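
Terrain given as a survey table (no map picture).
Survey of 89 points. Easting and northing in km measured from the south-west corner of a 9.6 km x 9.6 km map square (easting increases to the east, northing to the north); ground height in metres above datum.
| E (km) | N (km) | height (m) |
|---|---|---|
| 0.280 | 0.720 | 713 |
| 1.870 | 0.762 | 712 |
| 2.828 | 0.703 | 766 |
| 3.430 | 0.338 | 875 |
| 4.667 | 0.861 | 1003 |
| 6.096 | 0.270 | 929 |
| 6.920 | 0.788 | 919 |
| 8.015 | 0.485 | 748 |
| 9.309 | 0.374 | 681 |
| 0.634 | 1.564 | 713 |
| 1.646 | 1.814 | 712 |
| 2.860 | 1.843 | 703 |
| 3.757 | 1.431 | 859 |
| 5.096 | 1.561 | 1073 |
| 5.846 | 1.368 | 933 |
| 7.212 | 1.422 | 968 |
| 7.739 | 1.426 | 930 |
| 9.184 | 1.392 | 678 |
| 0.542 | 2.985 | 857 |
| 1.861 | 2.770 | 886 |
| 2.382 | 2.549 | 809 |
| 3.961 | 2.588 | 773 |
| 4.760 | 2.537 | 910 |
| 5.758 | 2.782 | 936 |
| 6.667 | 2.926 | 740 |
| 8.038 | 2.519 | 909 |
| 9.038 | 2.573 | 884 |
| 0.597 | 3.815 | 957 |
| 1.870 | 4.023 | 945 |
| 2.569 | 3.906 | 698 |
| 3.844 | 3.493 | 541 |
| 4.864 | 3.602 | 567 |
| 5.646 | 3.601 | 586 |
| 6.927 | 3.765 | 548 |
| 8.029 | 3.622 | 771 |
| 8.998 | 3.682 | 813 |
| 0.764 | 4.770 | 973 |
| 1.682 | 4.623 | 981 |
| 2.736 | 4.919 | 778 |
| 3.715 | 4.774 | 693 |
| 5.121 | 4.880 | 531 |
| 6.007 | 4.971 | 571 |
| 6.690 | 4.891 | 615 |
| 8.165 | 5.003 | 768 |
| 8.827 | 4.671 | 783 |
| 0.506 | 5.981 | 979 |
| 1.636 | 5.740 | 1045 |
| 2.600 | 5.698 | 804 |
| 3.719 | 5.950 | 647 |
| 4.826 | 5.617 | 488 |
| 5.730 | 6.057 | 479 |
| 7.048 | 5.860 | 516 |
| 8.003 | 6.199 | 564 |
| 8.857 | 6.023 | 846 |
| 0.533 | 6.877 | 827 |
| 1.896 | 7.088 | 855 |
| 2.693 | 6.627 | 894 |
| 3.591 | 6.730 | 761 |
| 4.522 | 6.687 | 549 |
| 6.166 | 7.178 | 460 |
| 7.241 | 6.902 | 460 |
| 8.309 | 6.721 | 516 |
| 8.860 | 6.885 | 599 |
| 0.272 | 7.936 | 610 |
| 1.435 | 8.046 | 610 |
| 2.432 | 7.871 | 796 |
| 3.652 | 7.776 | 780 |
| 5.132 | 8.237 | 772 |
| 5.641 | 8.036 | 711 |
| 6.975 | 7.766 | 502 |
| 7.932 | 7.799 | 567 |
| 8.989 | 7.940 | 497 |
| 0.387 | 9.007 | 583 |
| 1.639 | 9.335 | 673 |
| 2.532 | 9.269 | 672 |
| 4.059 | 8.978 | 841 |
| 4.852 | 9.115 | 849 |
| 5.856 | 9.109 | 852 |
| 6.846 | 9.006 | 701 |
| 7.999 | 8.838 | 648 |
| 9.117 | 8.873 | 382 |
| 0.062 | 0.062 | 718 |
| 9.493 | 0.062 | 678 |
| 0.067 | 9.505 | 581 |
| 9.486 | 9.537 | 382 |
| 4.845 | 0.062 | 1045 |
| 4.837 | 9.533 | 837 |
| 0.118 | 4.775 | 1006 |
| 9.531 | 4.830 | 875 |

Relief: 380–1090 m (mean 740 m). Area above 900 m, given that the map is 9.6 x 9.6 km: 16.3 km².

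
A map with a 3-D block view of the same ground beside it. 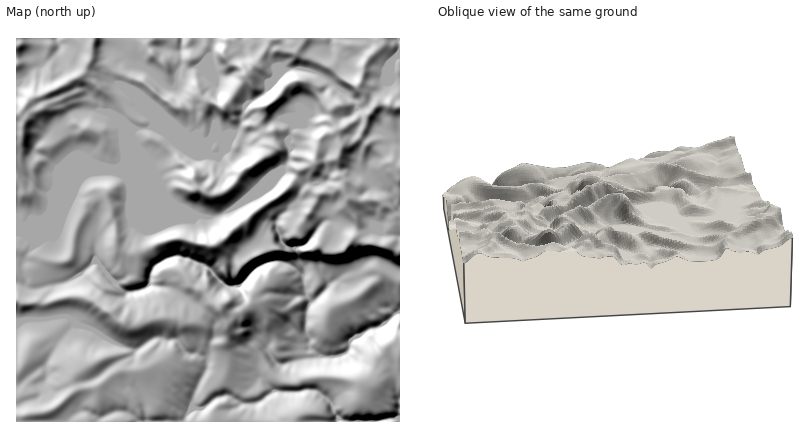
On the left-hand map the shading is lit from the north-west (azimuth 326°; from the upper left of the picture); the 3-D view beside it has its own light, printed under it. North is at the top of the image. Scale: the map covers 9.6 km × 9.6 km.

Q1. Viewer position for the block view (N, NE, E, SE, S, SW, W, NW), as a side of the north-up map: N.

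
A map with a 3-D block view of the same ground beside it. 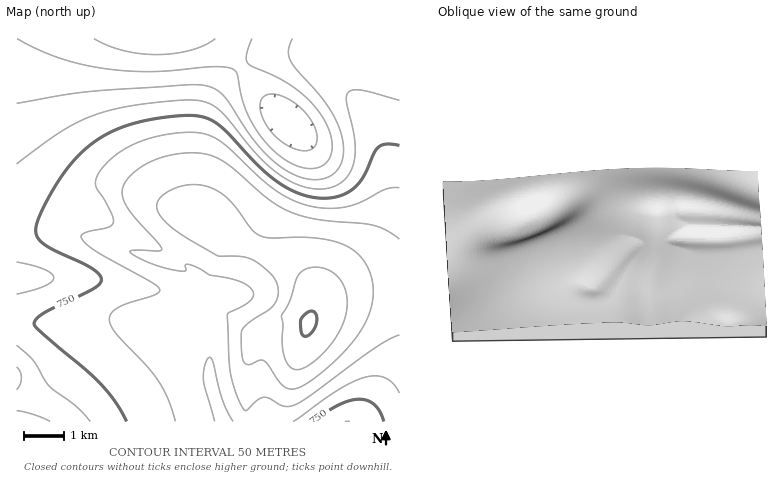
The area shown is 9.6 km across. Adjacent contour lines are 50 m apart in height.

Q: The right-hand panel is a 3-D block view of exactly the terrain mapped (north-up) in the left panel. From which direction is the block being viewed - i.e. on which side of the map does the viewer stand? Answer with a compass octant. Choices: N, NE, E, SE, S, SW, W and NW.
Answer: W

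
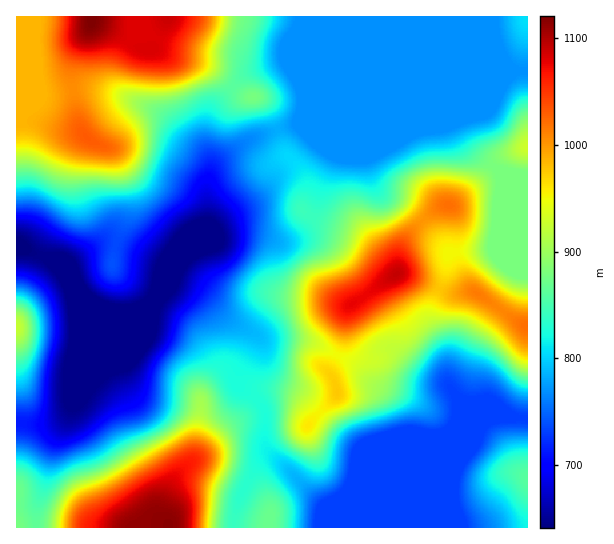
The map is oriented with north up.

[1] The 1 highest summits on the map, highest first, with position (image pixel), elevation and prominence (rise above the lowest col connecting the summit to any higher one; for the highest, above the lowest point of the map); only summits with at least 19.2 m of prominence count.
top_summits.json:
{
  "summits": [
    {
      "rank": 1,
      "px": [397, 274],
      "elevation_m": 1092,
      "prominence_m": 263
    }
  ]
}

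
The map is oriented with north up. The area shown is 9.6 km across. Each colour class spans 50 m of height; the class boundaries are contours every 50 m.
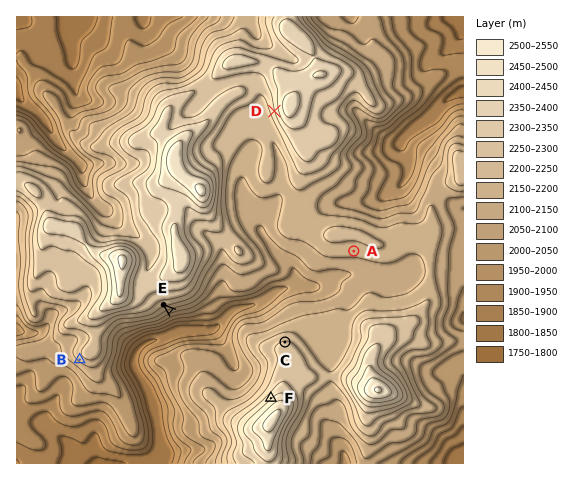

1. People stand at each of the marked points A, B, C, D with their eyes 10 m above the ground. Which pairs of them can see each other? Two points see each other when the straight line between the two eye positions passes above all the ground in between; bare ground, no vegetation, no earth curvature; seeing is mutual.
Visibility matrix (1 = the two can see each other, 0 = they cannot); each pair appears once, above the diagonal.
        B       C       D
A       0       1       0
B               0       0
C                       1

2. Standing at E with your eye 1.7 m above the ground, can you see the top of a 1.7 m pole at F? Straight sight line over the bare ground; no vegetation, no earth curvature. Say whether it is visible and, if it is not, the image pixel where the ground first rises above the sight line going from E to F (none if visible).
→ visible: true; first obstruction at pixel None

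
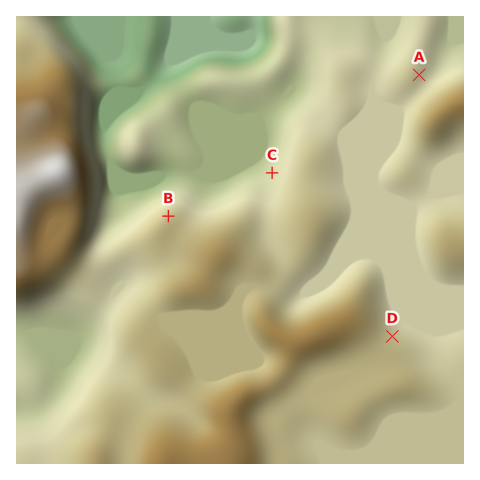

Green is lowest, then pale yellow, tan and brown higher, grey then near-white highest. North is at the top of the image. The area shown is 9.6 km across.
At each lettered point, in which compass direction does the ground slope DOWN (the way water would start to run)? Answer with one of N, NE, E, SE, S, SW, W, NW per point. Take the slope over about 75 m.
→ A E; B N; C NW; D NE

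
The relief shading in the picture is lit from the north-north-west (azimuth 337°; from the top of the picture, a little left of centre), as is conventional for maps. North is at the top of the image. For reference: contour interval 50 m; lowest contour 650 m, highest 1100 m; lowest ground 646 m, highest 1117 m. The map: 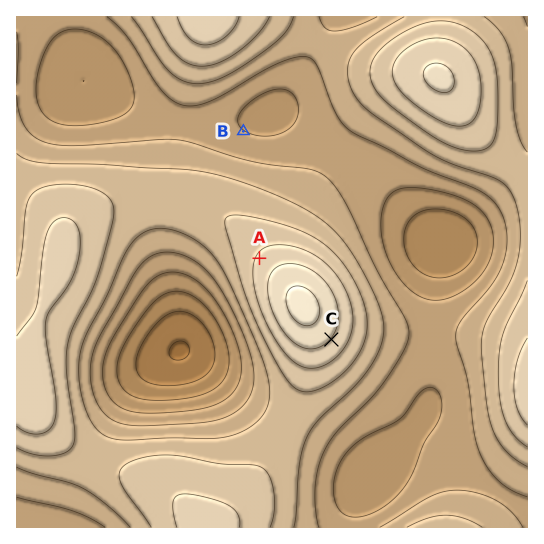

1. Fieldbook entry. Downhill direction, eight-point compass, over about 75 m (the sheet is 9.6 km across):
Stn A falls NW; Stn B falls NE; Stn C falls SE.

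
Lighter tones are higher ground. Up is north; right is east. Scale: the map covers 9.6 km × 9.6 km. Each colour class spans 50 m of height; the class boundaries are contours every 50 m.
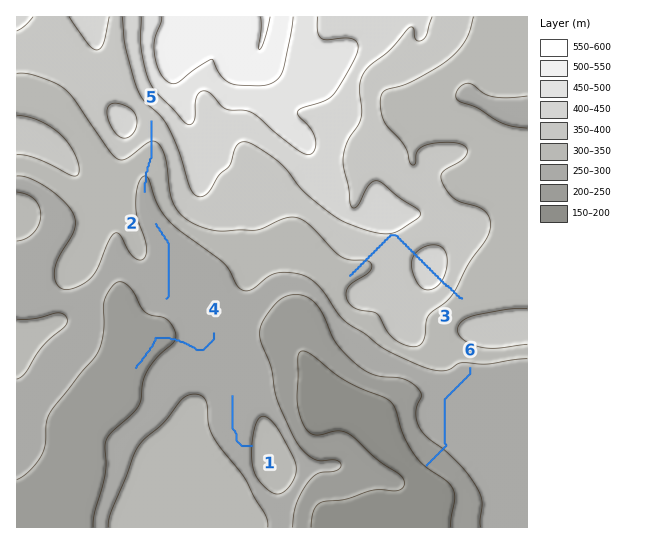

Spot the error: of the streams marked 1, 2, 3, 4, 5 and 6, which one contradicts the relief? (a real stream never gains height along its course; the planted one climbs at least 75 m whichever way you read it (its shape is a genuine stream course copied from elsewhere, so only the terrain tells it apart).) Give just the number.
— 3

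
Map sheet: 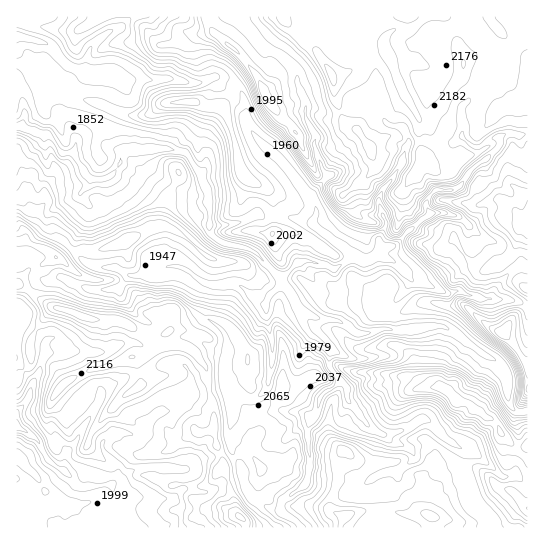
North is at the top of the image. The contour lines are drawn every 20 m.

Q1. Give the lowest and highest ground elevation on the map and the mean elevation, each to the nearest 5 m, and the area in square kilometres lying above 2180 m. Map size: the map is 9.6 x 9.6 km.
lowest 1805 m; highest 2260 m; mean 2050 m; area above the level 8.8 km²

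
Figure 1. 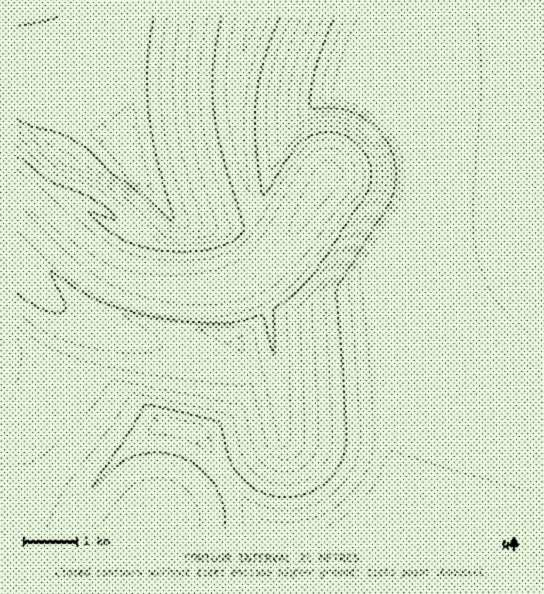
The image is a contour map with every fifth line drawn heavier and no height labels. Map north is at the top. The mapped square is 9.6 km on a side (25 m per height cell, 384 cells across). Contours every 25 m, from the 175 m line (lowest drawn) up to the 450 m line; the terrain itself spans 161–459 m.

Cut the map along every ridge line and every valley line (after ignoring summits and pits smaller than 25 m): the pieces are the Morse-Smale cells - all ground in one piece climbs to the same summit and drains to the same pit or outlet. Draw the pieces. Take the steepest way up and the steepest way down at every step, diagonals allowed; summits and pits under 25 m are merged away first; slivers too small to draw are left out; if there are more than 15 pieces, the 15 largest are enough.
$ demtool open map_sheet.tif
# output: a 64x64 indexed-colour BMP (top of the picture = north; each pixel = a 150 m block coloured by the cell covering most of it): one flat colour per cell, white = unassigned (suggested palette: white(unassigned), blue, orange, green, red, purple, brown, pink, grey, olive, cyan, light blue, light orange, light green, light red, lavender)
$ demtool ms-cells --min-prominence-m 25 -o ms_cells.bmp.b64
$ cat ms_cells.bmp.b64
<image width="64" height="64" href="data:image/bmp;base64,Qk12CAAAAAAAAHYAAAAoAAAAQAAAAEAAAAABAAQAAAAAAAAIAAATCwAAEwsAABAAAAAAAAAA////ALR3HwAOf/8ALKAsACgn1gC9Z5QAS1aMAMJ34wB/f38AIr28AM++FwDox64AeLv/AIrfmACWmP8A1bDFABERERZmZmZmZmZmZmZmZmERERERERESIiIiIiIiIiIiEREREWZmZmZmZmZmZmZmERERERERERIiIiIiIiIiIiIRERERZmZmZmZmZmZmZmERERERERERESIiIiIiIiIiIhEREREWZmZmZmZmZmZmERERERERERERIiIiIiIiIiIiERERERZmZmZmZmZmZmYREREREREREREiIiIiIiIiIiIREREREWZmZmZmZmZmYRERERERERERESIiIiIiIiIiIhERERERFmZmZmZmZmYREREREREREREREiIiIiIiIiIiERERERERZmZmZmZmZhERERERERERERESIiIiIiIiIiIRERERERFmZmZmZmZhERERERERERERERIiIiIiIiIiIhERERERERFmZmZmZhEREREREREREREREiIiIiIiIiIiERERERERERZmZmZmERERERERERERERESIiIiIiIiIiIREREREREREWZmZmERERERERERERERERIiIiIiIiIiIhEREREREREREWZhEREREREREREREREREiIiIiIiIiIiERERERERERERERERERERERERERERERESIiIiIiIiIiIRERERERERERERERERERERERERERERERIiIiIiIiIiIhEREREREREREREREREREREREREREREREiIiIiIiIiIiEREREREREREREREREREREREREREREREiIiIiIiIiIiIRERERERERERERERERERERERERERERESIiIiIiIiIiIhERERERERERERERERERERERERERERERIiIiIiIiIiIiEREREREREREREREREREREREREREREREiIiIiIiIiIiIRERERERERERERERERERERERERERERESIiIiIiIiIiIhERERERERERERERERERERERERERERERIiIiIiIiIiIiEREREREREREREREREREREREREREREREiIiIiIiIiIiIREREREREREREREREREREREREREREREiIiIiIiIiIiIhERERERERERERERERERERERERERERESIiIiIiIiIiIiERERERERERERERERERERERERERERERIiIiIiIiIiIiIREREREREREREREREREREREREREREREiIiIiIiIiIiIhERERERERERERERERERERERERERERESIiIiIiIiIiIiERERERERERERERERERERERERERERERIiIiIiIiIiIiIREREREREREREREREREREREREREREREiIiIiIiIiIiIhERERERERETMzMzMzMxERERERERERESIiIiIiIiIiIiERERERERMzMzMzMzMzMxERERERERESIiIiIiIiIiIiIRERERETMzMzMzMzMzMzMxERERERERIiIiIiIiIiIiIhERERETMzMzMzMzMzMzMzMRERERERESIiIiIiIiIiIiERERETMzMzMzMzMzMzMzMzERERERERIiIiIiIiIiIiIREREzMzMzMzMzMzMzMzMzMxERERERESIiIiIiIiIiIhEREzMzMzMzMzMzMzMzMzMzERERERERIiIiIiIiIiIiEREzMzMzMzMzMzM0QzMzMxERERERERESIiIiIiIiIiIREzMzMzMzMzMzREREREMREREREREREREiIiIiIiIiIhEzMzMzMzMzMzRERERERBERERERERERESIiIiIiIiIiMzMzMzMzMzMzRERERERFUREREREREREREiIiIiIiIiIzMzMzMzMzMzREREREREVRERERERERERESIiIiIiIiIjMzMzMzMzMzRERERERERVERERERERERERIiIiIiIiIiMzMzMzMzMzRERERERERFUREREREREREREiIiIiIiIiIzMzMzMzMzNEREREREREVVERERERERERESIiIiIiIiIjMzMzMzMzM0REREREREVVURERERERERERIiIiIiIiIiMzMzMzMzMzRERERERERVVREREREREREREiIiIiIiIiIzMzMzMzMzNERERERERFVVURERERERERESIiIiIiIiIjMzMzMzMzM0REREREREVVVRERERERERESIiIiIiIiIiMzMzMzMzMzRERERERERVVVURERERERERIiIiIiIiIiIzMzMzMzMzRERERERERFVVVRERERERERIiIiIiIiIiIjMzMzMzMzNEREREREREVVVVUREREREREiIiIiIiIiIiMzMzMzMzM0RERERERERVVVVVUREREREiIiIiIiIiIiIzMzMzMzMzRERERERERFVVVVVVEREREiIiIiIiIiIiIjMzMzMzMzNEREREREREVVVVVVVVVVUiIiIiIiIiIiIiMzMzMzMzMzRERERERERVVVVVVVVVVSIiIiIiIiIiIiIzMzMzMzMzNERERERERFVVVVVVVVVVUiIiIiIiIiIiIjMzMzMzMzM0REREREREVVVVVVVVVVVSIiIiIiIiIiIiMzMzMzMzMzRERERERERVVVVVVVVVVVIiIiIiIiIiIiIzMzMzMzMzNERERERERFVVVVVVVVVVVSIiIiIiIiIiIjMzMzMzMzM0RERERERERVVVVVVVVVVVIiIiIiIiIiIiMzMzMzMzMzRERERERERFVVVVVVVVVVUiIiIiIiIiIiIzMzMzMzMzM0REREREREVVVVVVVVVVVSIiIiIiIiIiIjMzMzMzMzMzRERERERERFVVVVVVVVVVIiIiIiIiIiIi"/>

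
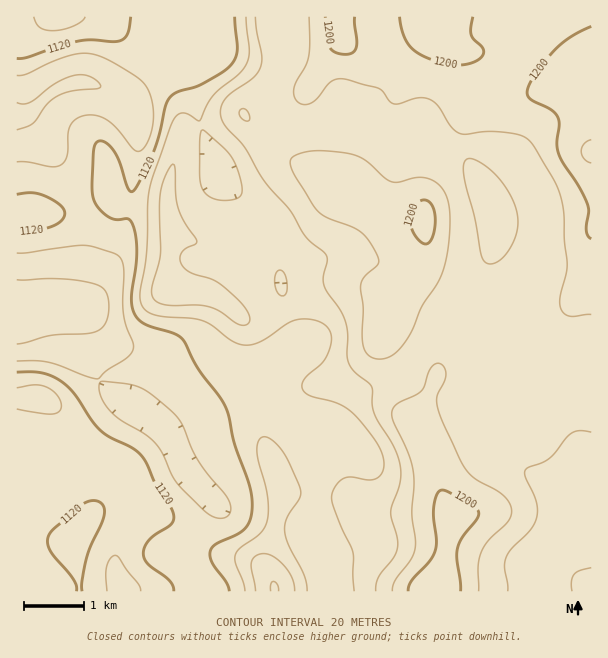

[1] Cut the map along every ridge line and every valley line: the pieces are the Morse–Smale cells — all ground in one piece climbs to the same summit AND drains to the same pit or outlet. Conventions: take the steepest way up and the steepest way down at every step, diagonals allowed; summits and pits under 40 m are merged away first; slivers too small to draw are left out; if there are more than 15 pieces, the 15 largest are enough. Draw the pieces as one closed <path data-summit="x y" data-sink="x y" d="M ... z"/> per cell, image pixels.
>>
<path data-summit="591 152" data-sink="54 309" d="M591 16l-575 1 1 575 186 0-4-11-23-27 16-17 22-33-28-30-20-39 7 1 51-20 36-6 24 4 28 19 18 0 13-23 10-13 12-7 34-14 29-40 16-14 11-4 16 1 18 6 5 5-18 56-2 16 18 17 13 21 7 18 12 11 39 19 13 13 0 8-5 12-30 31-5 8-1 10 3 21 54 0z"/><path data-summit="435 591" data-sink="54 309" d="M465 318l-10 0-17 8-16 18-16 25-7 7-40 16-10 9-19 32-16 1 2 66-3 33 12 40 2 19 211-1-3-21 1-10 5-8 27-27 8-16 0-8-13-13-39-19-12-11-7-18-13-21-18-17 2-16 18-56-5-5z"/><path data-summit="275 590" data-sink="54 309" d="M270 410l-25 2-21 4-56 21 18 37 28 30-22 33-16 17 23 27 5 11 122-1-1-18-12-40 3-33-2-66-11-6-19-14z"/>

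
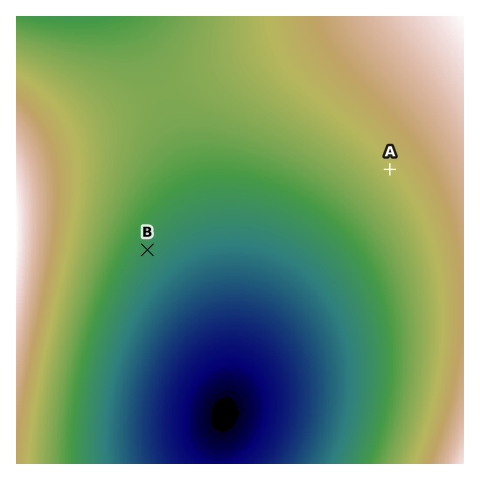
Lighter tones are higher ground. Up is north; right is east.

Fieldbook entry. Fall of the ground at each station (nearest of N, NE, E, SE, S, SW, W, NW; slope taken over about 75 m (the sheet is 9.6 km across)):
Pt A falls SW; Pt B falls SE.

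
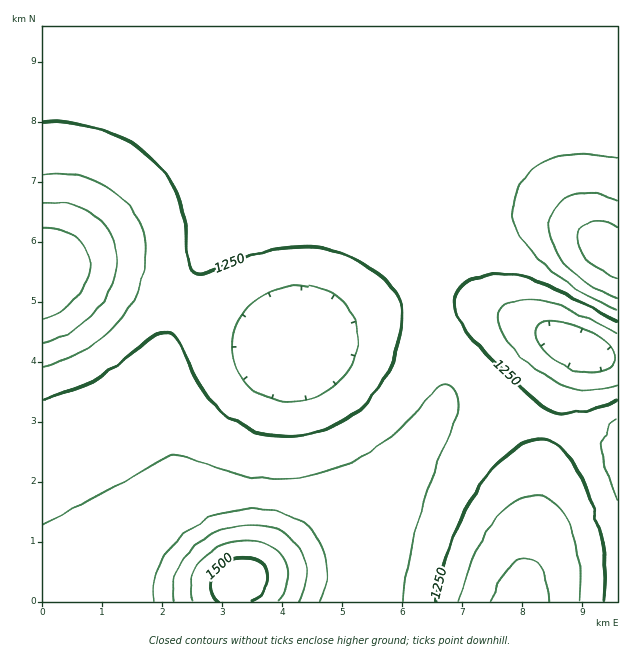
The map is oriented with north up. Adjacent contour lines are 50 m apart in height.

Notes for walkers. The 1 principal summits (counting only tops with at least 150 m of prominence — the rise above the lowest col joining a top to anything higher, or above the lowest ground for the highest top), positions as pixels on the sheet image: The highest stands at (239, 582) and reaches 1529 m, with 477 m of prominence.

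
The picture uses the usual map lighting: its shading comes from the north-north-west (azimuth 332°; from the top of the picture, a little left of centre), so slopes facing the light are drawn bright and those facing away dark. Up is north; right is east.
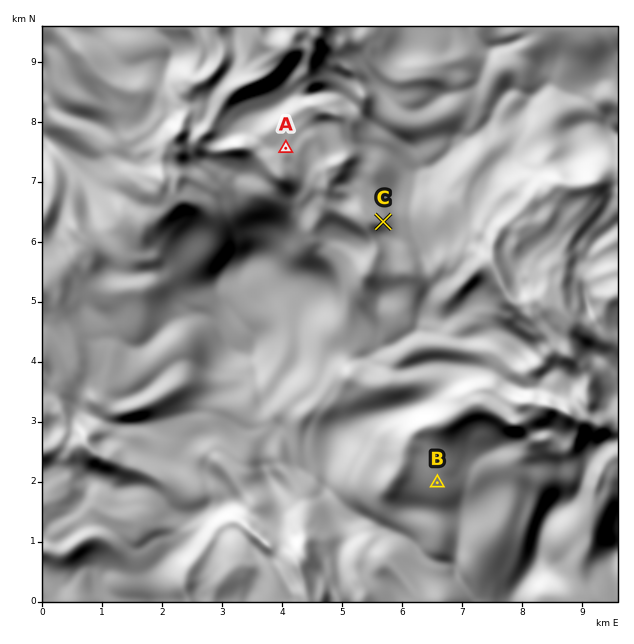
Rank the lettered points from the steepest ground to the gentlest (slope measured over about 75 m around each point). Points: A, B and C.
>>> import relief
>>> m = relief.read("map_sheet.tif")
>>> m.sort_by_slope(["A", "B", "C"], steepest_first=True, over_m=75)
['C', 'B', 'A']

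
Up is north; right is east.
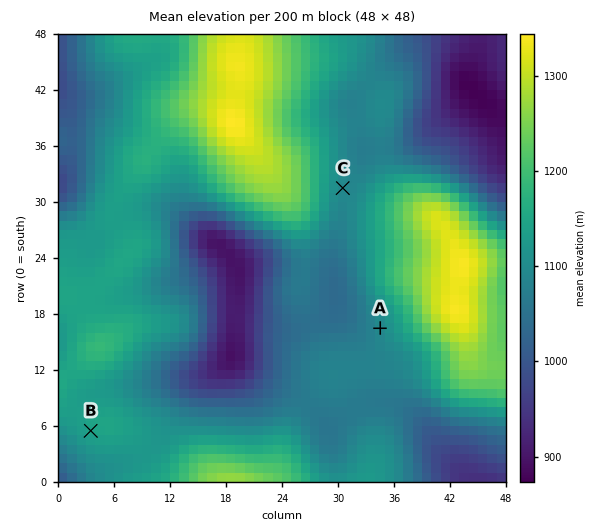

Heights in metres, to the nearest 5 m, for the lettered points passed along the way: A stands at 1095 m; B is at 1145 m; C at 1090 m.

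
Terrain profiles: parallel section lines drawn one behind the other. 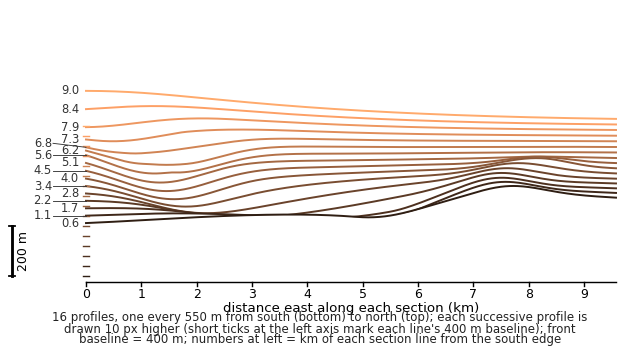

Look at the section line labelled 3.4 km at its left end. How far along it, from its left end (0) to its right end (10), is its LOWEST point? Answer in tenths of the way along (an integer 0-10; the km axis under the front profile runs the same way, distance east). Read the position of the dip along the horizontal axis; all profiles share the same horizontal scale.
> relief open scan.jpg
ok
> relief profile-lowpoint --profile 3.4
2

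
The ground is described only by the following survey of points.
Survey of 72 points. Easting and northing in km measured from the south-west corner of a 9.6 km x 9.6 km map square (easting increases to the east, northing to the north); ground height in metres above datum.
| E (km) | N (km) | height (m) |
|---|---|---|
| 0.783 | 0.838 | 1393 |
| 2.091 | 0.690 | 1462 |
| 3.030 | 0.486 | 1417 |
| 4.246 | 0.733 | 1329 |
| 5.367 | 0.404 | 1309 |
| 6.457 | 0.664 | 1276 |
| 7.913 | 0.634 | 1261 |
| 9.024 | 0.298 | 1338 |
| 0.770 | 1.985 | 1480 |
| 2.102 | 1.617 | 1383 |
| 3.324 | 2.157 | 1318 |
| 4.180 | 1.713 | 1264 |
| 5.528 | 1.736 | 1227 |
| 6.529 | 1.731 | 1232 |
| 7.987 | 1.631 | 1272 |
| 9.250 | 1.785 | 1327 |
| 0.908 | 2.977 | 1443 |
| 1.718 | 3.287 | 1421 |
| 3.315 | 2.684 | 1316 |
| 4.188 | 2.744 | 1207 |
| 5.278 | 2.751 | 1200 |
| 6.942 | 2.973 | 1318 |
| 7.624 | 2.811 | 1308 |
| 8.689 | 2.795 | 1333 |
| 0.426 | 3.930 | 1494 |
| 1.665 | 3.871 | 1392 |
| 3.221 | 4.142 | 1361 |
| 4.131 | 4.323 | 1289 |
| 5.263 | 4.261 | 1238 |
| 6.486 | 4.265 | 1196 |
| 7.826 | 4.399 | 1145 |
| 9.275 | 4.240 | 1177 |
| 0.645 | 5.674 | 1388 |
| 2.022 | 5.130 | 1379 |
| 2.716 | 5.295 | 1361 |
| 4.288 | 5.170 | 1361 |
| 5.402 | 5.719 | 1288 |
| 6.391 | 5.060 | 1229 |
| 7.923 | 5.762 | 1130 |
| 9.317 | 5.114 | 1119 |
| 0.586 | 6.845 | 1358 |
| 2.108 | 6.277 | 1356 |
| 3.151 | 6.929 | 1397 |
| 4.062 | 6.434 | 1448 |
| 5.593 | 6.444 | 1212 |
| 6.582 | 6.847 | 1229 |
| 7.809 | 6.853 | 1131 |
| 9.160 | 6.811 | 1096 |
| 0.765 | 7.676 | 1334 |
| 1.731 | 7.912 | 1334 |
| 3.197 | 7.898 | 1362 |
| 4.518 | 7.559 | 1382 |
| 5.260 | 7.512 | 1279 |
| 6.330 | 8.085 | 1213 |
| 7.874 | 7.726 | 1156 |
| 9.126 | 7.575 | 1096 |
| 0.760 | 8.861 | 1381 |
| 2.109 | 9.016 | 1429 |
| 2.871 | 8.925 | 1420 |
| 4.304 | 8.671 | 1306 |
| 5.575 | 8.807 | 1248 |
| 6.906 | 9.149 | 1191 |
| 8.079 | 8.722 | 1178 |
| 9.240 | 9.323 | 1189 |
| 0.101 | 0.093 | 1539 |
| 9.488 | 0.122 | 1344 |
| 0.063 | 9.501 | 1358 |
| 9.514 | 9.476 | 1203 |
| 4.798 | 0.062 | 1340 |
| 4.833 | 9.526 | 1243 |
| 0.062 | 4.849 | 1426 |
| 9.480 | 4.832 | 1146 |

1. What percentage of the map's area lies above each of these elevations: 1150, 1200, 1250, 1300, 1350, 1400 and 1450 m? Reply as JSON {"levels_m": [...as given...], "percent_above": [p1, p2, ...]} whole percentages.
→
{"levels_m": [1150, 1200, 1250, 1300, 1350, 1400, 1450], "percent_above": [92, 82, 67, 52, 35, 15, 6]}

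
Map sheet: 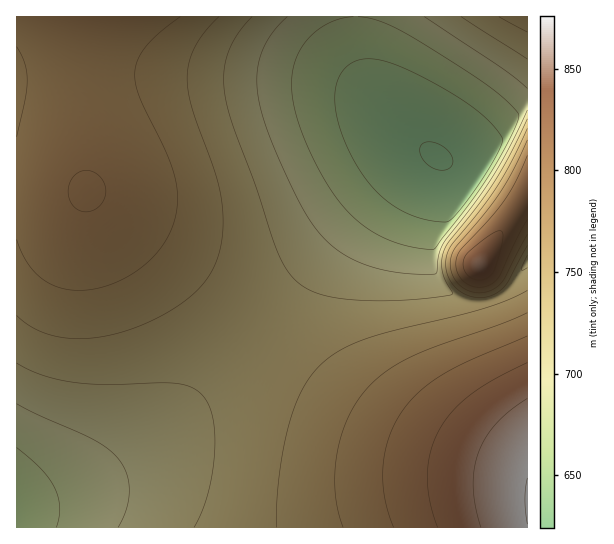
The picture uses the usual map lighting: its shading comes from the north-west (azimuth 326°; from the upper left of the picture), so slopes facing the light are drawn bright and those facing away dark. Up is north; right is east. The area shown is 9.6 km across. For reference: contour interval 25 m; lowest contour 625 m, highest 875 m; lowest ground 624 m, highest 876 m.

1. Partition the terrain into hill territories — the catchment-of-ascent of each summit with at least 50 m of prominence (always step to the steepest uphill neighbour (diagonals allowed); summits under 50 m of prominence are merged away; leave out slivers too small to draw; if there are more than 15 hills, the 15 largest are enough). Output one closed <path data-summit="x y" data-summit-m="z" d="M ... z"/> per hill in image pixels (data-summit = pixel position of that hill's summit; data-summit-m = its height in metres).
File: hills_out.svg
<path data-summit="86 191" data-summit-m="801" d="M355 16l-339 1 1 488 32-8 38-14 35-19 31-23 31-30 59-64 113-132 50-48 16-11 11-2-18-14-26-26-20-28-10-29z"/><path data-summit="527 501" data-summit-m="876" d="M434 155l-12 1-16 11-50 48-113 132-78 84-31 25-25 16-48 21-44 12-1 22 511 1 1-265-22 29-19 9-25-1-12-7-11-11-8-20 0-25 10-62-1-16z"/><path data-summit="527 17" data-summit-m="764" d="M527 16l-170 0-1 21 4 25 9 24 20 28 36 34 16 11 8 0 26-15 44-37 9-5z"/><path data-summit="479 265" data-summit-m="848" d="M527 103l-8 4-25 22-31 23-14 7-9 0 1 16-10 62 0 25 8 20 11 11 12 7 25 1 11-4 14-11 16-24z"/>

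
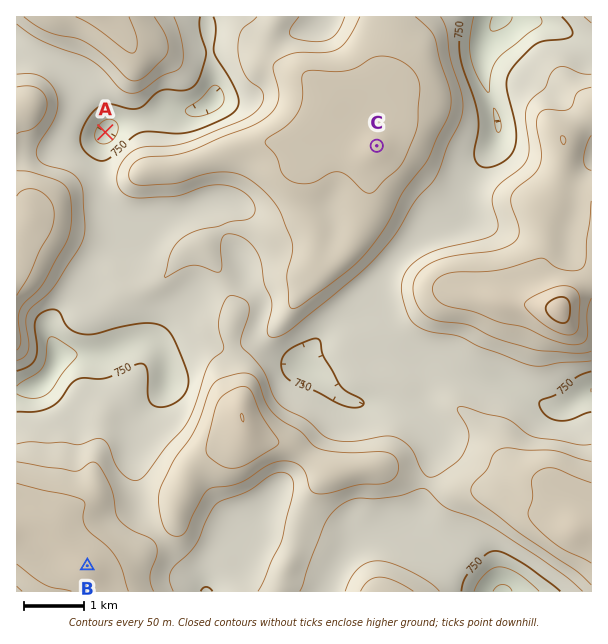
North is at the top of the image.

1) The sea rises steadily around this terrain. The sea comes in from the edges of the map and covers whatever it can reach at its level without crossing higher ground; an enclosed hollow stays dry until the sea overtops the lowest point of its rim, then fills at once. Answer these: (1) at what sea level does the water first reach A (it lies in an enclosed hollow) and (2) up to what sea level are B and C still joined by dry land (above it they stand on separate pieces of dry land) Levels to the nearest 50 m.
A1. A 750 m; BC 800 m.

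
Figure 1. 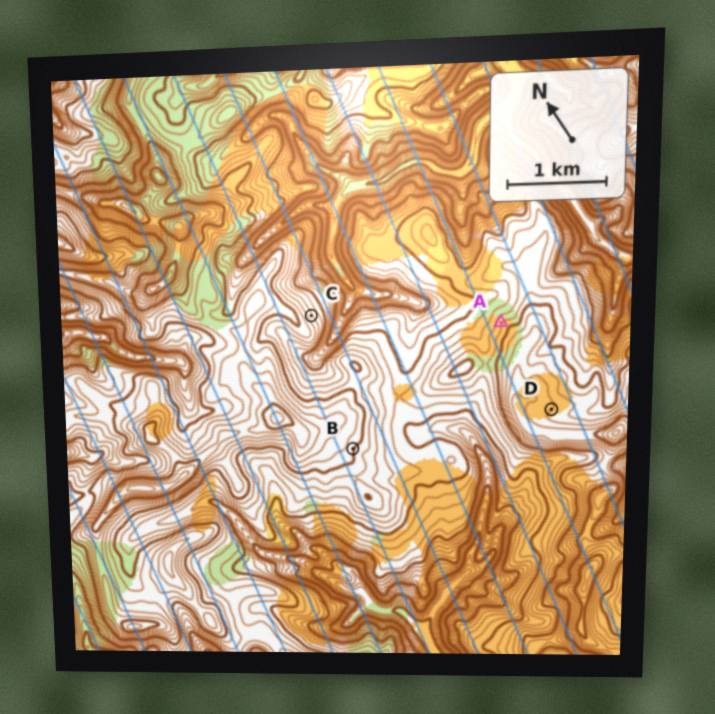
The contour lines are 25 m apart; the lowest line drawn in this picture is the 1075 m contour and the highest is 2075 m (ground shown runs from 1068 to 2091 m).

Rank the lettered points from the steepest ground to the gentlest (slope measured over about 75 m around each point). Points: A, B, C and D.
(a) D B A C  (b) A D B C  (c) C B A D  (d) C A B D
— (d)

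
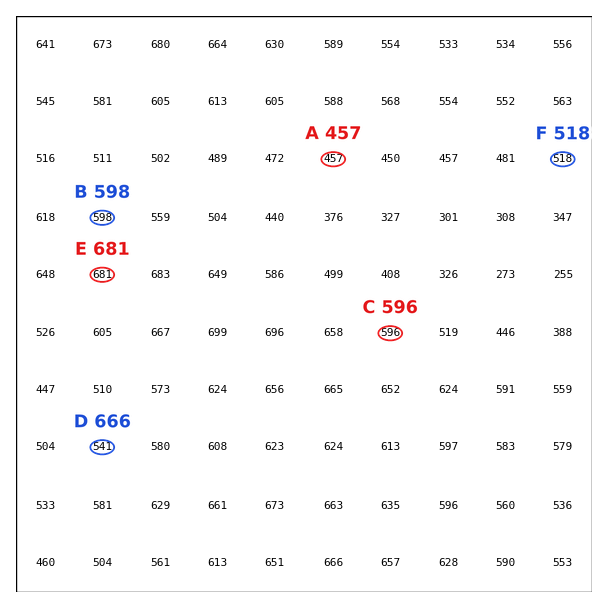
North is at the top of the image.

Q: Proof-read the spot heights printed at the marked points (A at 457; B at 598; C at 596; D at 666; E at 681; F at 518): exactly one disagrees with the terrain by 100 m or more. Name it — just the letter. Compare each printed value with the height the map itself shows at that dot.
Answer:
D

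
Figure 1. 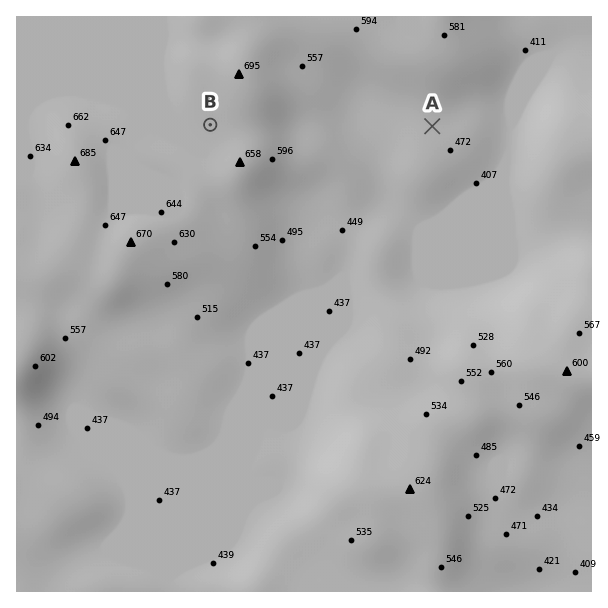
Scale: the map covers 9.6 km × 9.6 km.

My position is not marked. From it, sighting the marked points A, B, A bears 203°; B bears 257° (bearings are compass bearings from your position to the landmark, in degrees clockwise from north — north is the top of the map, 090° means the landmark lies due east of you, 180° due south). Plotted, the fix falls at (457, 68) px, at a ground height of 540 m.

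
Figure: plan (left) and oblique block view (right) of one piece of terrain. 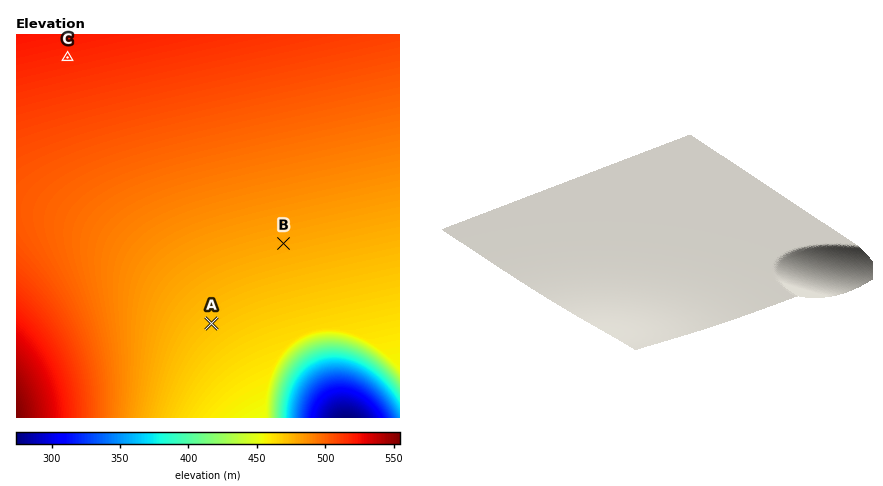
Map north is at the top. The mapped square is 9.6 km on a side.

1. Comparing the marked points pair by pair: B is below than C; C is above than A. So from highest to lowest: C B A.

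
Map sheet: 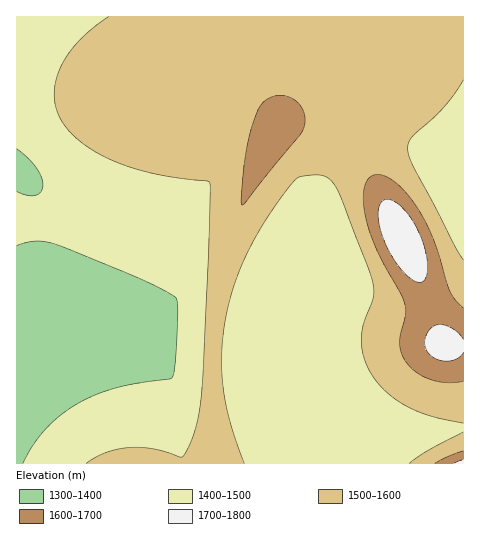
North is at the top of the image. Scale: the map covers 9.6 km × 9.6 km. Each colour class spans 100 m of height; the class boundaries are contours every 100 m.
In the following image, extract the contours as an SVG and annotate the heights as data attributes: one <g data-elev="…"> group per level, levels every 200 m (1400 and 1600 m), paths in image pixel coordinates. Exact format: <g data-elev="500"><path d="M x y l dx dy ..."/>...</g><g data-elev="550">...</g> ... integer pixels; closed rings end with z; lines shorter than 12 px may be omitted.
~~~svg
<g data-elev="1400"><path d="M17 246l11-4 11-1 10 2 14 4 97 41 15 9 3 10-3 54-3 17-55 10-20 6-19 9-17 12-15 14-13 16-10 18"/><path d="M17 149l11 9 8 9 5 9 2 9-2 7-6 3-8 0-10-4"/></g><g data-elev="1600"><path d="M463 451l-16 6-12 6"/><path d="M463 308l-8-8-5-8-17-55-9-17-10-17-12-15-12-9-11-4-8 1-4 5-3 8 1 24 4 17 7 18 29 56 0 11-5 26 3 15 9 13 15 9 18 5 18-2"/><path d="M242 204l1 1 2-2 58-73 2-10-2-9-5-8-7-5-10-3-9 2-8 5-6 8-7 19-5 22-4 30z"/></g>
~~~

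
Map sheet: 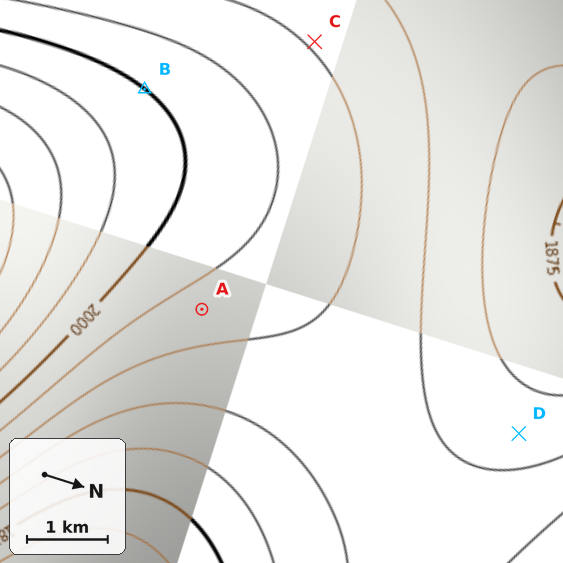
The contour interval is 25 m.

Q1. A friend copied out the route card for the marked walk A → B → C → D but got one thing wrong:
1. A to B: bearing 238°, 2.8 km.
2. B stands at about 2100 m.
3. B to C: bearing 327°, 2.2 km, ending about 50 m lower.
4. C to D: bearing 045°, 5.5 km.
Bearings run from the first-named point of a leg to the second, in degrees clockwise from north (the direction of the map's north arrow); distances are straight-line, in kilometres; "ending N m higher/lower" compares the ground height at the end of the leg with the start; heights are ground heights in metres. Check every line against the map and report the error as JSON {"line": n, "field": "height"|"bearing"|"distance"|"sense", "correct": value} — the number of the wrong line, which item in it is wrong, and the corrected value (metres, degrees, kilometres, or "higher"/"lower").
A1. {"line": 2, "field": "height", "correct": 2000}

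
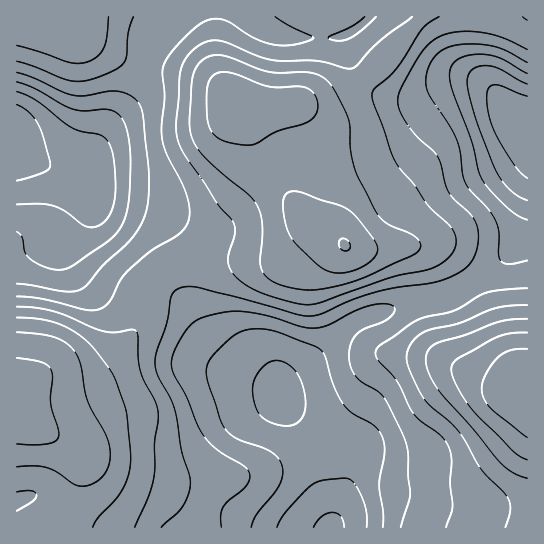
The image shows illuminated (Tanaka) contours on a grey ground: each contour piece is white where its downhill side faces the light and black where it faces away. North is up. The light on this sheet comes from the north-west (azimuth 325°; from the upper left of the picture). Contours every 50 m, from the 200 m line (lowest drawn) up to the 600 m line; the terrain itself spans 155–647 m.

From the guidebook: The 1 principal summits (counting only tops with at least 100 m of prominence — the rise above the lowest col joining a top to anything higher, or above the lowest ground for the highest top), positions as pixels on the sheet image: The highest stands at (345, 245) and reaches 602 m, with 188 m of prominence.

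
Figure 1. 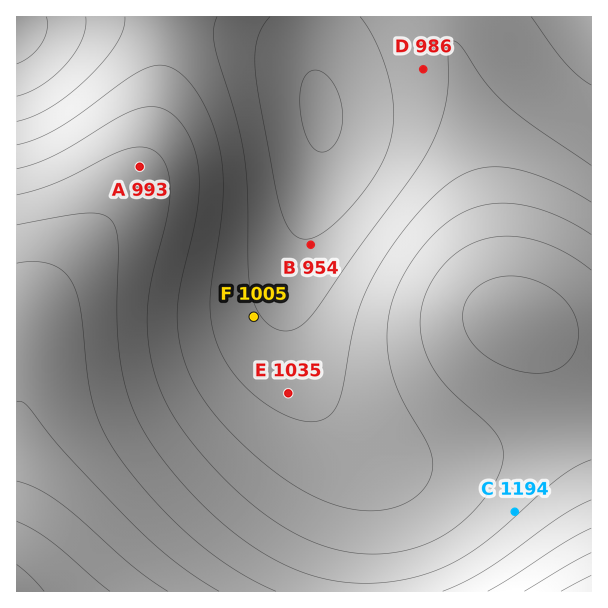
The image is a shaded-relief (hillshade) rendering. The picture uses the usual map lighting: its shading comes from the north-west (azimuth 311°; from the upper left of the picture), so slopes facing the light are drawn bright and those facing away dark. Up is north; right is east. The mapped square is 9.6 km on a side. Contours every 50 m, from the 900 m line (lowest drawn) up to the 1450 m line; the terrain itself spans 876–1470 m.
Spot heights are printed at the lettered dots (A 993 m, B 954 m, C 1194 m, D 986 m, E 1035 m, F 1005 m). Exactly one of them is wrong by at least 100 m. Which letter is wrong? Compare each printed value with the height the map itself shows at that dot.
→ A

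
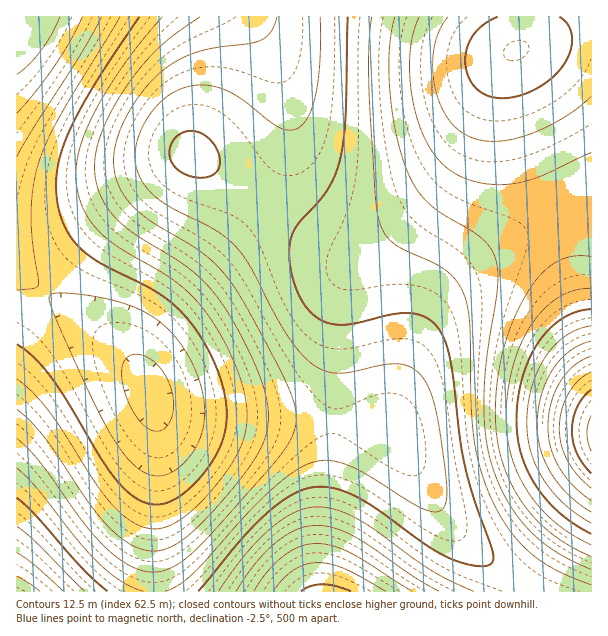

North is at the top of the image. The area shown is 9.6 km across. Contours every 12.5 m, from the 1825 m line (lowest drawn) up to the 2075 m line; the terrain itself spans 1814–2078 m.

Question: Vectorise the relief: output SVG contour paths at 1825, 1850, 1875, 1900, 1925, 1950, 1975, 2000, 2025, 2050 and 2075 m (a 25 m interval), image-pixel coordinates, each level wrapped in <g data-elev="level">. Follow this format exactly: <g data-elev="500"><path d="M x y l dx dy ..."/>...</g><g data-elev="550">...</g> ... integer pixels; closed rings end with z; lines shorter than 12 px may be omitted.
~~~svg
<g data-elev="1825"><path d="M60 17l-9 18-10 16-12 14-12 9"/></g><g data-elev="1850"><path d="M153 431l-8-5-8-9-8-13-5-14-2-13 0-11 4-7 6-4 11 0 12 7 10 13 7 15 2 17-3 13-8 9-4 2z"/><path d="M102 17l-20 36-49 76-16 28"/></g><g data-elev="1875"><path d="M139 17l-45 69-26 48-7 19-4 17-1 18 2 16 3 14 5 12 7 10 8 9 20 14 46 24 18 11 19 17 16 21 17 33 6 17 3 16 1 14-2 13-3 14-6 12-18 25-12 11-10 8-11 4-9 2-9-2-9-3-13-11-15-18-45-74-17-24-15-16-16-13"/></g><g data-elev="1900"><path d="M200 17l-26 18-16 14-18 19-17 23-14 25-9 22-5 21 0 18 8 23 14 19 18 15 42 26 18 13 18 18 16 23 23 43 13 36 3 14 0 13-2 14-4 12-9 16-16 21-24 28-19 20-12 9-12 7-11 4-12 0-10-4-11-5-20-18-19-23-42-63-15-17-13-12"/></g><g data-elev="1925"><path d="M144 591l-22-9-24-20-21-23-41-52-19-19"/><path d="M320 17l0 39-3 33-7 24-9 13-10 4-12-3-39-29-19-10-17-3-16 2-12 4-11 7-9 9-9 11-6 13-5 13-1 12 2 12 7 17 14 14 15 10 43 22 21 17 14 19 23 45 13 22 13 19 12 11 14 7 13 2 14-1 31-7 15-1 12 3 9 7 10 16 7 26 9 61 1 15-1 11-3 6-3 2-5 1-7-1-15-7-44-28-19-10-20-5-18 1-16 8-21 17-27 26-54 60-15 12-14 6"/></g><g data-elev="1950"><path d="M85 591l-49-49-19-16"/><path d="M474 591l-24-10-19-11-56-40-19-12-20-8-18-3-12 1-10 4-24 15-26 27-28 37"/><path d="M372 17l-3 34 0 47 7 102 5 27 6 10 9 8 38 18 13 8 9 10 8 13 3 12 3 17 1 82 4 39 10 38 15 34 18 24 19 18 23 14 31 13"/></g><g data-elev="1975"><path d="M40 591l-23-15"/><path d="M412 591l-62-38-18-7-15-3-17 3-16 10-17 16-13 19"/><path d="M591 257l-18-1-16 6-15 12-15 20-14 26-10 30-6 31-2 32 2 25 5 21 7 21 12 20 13 18 17 15 18 12 22 12"/><path d="M419 17l-6 16-3 21 0 23 3 23 5 22 8 19 10 15 11 12 14 9 15 5 16 2 18 0 29-7 52-25"/></g><g data-elev="2000"><path d="M351 591l-15-5-13-2-12 2-10 5"/><path d="M591 309l-15 3-13 6-13 11-12 13-9 17-7 19-4 21-2 21 2 18 3 17 7 16 8 15 10 14 14 13 15 11 16 10"/><path d="M498 17l-15 8-10 11-6 12-2 15 3 14 9 12 11 7 15 2 16-2 17-7 15-10 12-13 7-15 2-13-3-12-10-9"/></g><g data-elev="2025"><path d="M591 341l-10 4-11 6-9 8-8 10-7 12-5 14-3 15-1 15 3 24 11 24 18 22 22 17"/></g><g data-elev="2050"><path d="M591 372l-12 8-10 13-7 17-3 18 2 16 6 16 11 15 13 13"/></g><g data-elev="2075"><path d="M591 415l-3 10-1 9 1 9 3 8"/></g>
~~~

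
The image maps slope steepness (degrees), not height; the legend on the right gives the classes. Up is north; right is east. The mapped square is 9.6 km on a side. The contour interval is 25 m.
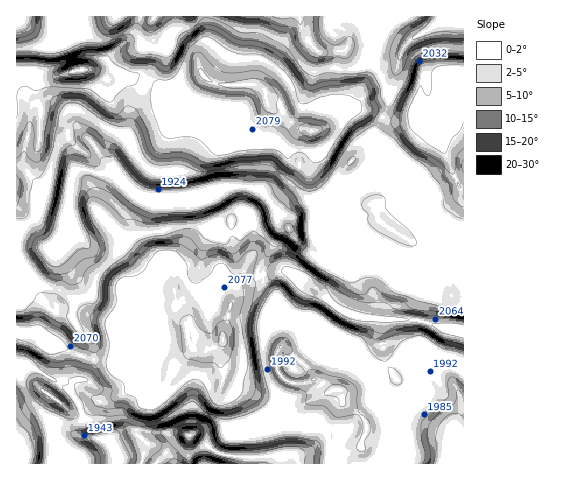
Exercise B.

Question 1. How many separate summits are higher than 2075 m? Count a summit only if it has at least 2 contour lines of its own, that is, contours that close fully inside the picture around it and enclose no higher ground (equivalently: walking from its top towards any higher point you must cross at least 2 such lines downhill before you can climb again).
3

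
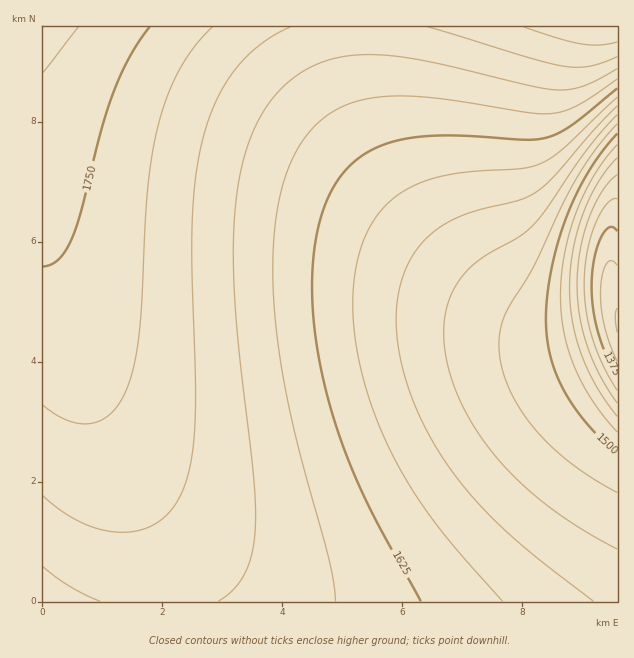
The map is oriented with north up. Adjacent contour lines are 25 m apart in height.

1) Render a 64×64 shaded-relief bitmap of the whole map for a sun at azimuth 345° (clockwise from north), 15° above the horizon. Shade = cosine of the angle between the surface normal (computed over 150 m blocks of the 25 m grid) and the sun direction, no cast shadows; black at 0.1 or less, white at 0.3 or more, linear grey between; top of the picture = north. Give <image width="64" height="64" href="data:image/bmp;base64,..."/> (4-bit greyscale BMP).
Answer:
<image width="64" height="64" href="data:image/bmp;base64,Qk12CAAAAAAAAHYAAAAoAAAAQAAAAEAAAAABAAQAAAAAAAAIAAATCwAAEwsAABAAAAAAAAAAAAAAABEREQAiIiIAMzMzAERERABVVVUAZmZmAHd3dwCIiIgAmZmZAKqqqgC7u7sAzMzMAN3d3QDu7u4A////ALqqqqqqu7u7u7u7u7u7u8zMzMzMzMzM3d3d3d3d3d3du6qqqqq7u7u7u7u7u7u8zMzMzMzMzM3d3d3d3d3d3d27u7u7u7u7u7u7u7u7u8zMzMzMzMzM3d3d3d3d3d3d3bu7u7u7u7u7u7u7u7u7zMzMzMzMzM3d3d3d3d3d3d3du7u7u7u7u7u7u7u7u7zMzMzMzMzM3d3d3d3d3d3d3d27u7u7u7u7u7u7u7u7zMzMzMzMzM3d3d3d3d3d3d3d3bu7u7u7u7u7u7u7u7vMzMzMzMzM3d3d3d3d3d3d3d3du7u7u7u7u7u7u7u7vMzMzMzMzMzd3d3d3d3d3d3d3d27u7u7u7u7u7u7u7vMzMzMzMzMzd3d3d3d3d3d3d3d3bu7u7u7u7u7u7u7u8zMzMzMzMzN3d3d3d3d3d3d3d3eu7u7u7u7u7u7u7u8zMzMzMzMzM3d3d3d3d3d3d3d3d67u7u7u7u7u7u7u7zMzMzMzMzMzd3d3d3d3d3d3d3d7ru7u7u7u7u7u7u7vMzMzMzMzMzN3d3d3d3d3d3d3d3uu7u7u7u7u7u7u7vMzMzMzMzMzM3d3d3d3d3d3d3d3e67u7u7u7u7u7u7u8zMzMzMzMzMzd3d3d3d3d3d3d3d7ru7u7u7u7u7u7u7zMzMzMzMzMzM3d3d3d3d3d3d3d7uu7u7u7u7u7u7u7zMzMzMzMzMzMzN3d3d3d3d3d3d3u+7u7u7u7u7u7u7vMzMzMzMzMzMzM3d3d3d3d3d3d3e77u7u7u7u7u7u7u8zMzMzMzMzMzMzM3d3d3d3d3d3e7/u7u7u7u7u7u7u7zMzMzMzMzMzMzMzM3d3d3d3d3d7v+7u7u7u7u7u7u7vMzMzMzMzMzMzMzMzMzd3d3d3d3u/7u7u7u7u7u7u7u8zMzMzMzMzMzMzMzMzMzMzd3d3e//u7u7u7u7u7u7u7zMzMzMzMzMzMzMzMzMzMzMzN3d7/+7u7u7u7u7u7u7vMzMzMzMzMzMzMzMzMzMzMzMzd3v/7u7u7u7u7u7u7u8zMzMzMzMzMzMzMzMzMzMzMzM3e7/u7u7u7u7u7u7u7zMzMzMzMzMzMzMzMzMzMzMzMzd7v+7u7u7u7u7u7u7u8zMzMzMzMzMzMzMzMzMzMzMzM3e7ru7u7u7u7u7u7u7vMzMzMzMzMzMzMzMzMzMzMzMzd3tu7u7u7u7u7u7u7u7zMzMzMzMzMzMzMzMu7u7u8zMzdy7u7u7u7u7u7u7u7u7zMzMzMzMy7u7u7u7u7u7u7zMy7u7u7u7u7u7u7u7u7u7u7u7u7u7u7u7u7u7u7u7u7vLu7u7u7u7u7u7u7u7u7u7u7u7u7u7u7u7u7u7u7qqu7q7u7u7u7u7u7u7u7u7u7u7u7u7u7u7u7u7u7qqqqqqqru7u7u7u7u7u7u7u7u7u7u7u7u7u7u7u7uqqqqpmZmpu7u7u7u7u7u7u7u7u7u7u7u7u7u7u7u6qqqqqpmIiZm7u7u7u7u7u7u7u7u7u7u7u7u7u7u7uqqqqqqpmIiImbu7u7u7u7u7u7u7u7u7u7u7u7u7u7qqqqqqqpmId3iZu7u7u7u7u7u7u7u7u7u7u7u7u7u6qqqqqqqpmId2Z4m7u7u7u7u7u7u7u7u7u7u7u7u7uqqqqqqqqpmYd2Znibu7u7u7u7u7u7u7u7u7u7u7u7uqqqqqqqqpmYh2VVaJu7u7u7u7u7u7u7u7u7u7u7u7uqqqqqqqqZmZiHZURni7u7u7u7u7u7u7u7u7u7u7u7uqqqqqqqqZmZmHZURFeLu7u7u7u7u7u7u7u7u7u7u7uqqqqqqqqZmZmIdlQzRou7u7u7u7u7u7u7u7u7u7u7qqqqqqqqqZmZmYh2UzNGe7u7u7u7u7u7u7u7u7u7u7qqqqqqqqqZmZmZiHZDIjV7u7u7u7u7u7u7u7u7u7u7qqqqqqqqqZmZmZmIdkMhJGu7u7u7u7u7u7u7u7u7u7qqqqqqqqqpmZmZmIh2QxETW7u7u7u7u7u7u7u7u7u7qqqqqqqqqpmZmZmYiHZDEAJLu7u7u7u7u7u7u7u7u7qqqqqqqqqpmZmZmZiIdlMQASu7u7u7u7u7u7u7u7u6qqqqqqqqqqmZmZmZmIh2UxAAG7u7u7u7u7u7u7u7u6qqqqqqqqqqmZmZmZmYiHZUIAALu7u7u7u7u7u7u7uqqqqqqqqqqqmZmZmZmYiId1QgAAu7u7u7u7u7u7u7uqqqqqqqqqqqqZmZmZmZiIiHZDEAC7u7u7u7u7u7u7qqqqqqqqqqqqqZmZmZmZmIiIdlMQALu7u7u7u7u7u7qqqqqqqqqqqqqpmZmZmZmYiIh3ZCAAu7u7u7u7u7u6qqqqqqqqqqqqqpmZmZmZmZiIiIdlMQC7u7u7u7u7u6qqqqqqqqqqqqqpmZmZmZmZmIiIh3VCALu7u7u7u7uqqqqqqqqqqqqqqpmZmZmZmZmZiIiIdlMQu7u7u7u7qqqqqqqqqqqqqqqpmZmZmZmZmZmIiIh3ZDG7u7u7u7qqqqqqqqqqqqqqqpmZmZmZmZmZmZiIiIdlQru7u7u7qqqqqqqqqqqqqqqZmZmZmZmZmZmZmIiIiHZUu7u7u6qqqqqqqqqqqqqqmZmZmZmZmZmZmZmZmIiId2W7u7u6qqqqqqqqqqqqqpmZmZmZmZmZmZmZmZmZiIiHdru7u7qqqqqqqqqqqqqpmZmZmZmZmZmZmZmZmZmYiIh3"/>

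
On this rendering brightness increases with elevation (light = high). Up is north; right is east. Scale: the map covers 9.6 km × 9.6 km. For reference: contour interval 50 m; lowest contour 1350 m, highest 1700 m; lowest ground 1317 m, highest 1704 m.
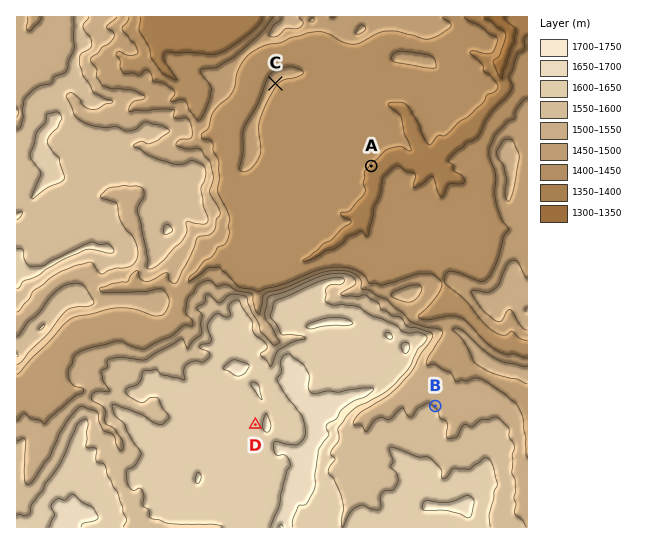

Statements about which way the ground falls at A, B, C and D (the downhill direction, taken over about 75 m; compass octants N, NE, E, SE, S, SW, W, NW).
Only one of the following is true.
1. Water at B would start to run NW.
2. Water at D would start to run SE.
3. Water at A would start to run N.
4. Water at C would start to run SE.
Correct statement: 4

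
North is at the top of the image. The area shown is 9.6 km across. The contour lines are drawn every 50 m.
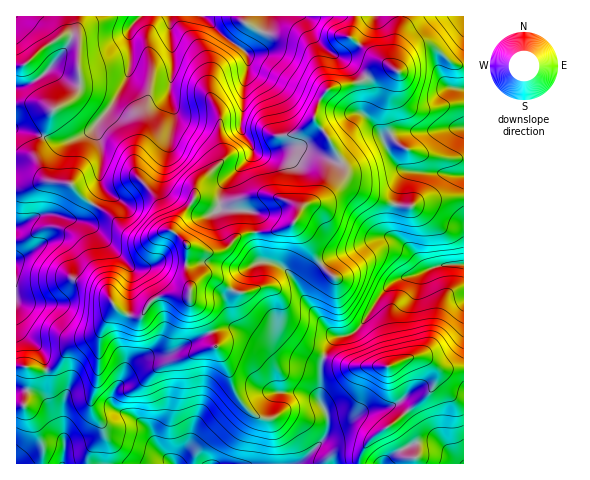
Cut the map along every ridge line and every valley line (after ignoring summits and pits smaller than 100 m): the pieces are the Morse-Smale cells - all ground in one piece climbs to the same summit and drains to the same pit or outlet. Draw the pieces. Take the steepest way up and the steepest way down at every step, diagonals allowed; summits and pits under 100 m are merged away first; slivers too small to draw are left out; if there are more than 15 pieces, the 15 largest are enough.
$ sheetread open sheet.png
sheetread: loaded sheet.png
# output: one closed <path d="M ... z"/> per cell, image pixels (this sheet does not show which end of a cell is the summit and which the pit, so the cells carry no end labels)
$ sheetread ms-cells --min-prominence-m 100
<path d="M354 16l-337 0-1 172 9 1 18-7 25 1 4 2 11 13 27 16 17 19 10 5 13 0 15-7 7 0 16 15 22 7 15-4 14-14 13-3 19 0 21-7 10-17 5-4 16-6 11-11 9-13 0-10-6-12-22-33 0-6 7-16 8-9 28-6 19-14 12-2-14-9-25-21 3-8z"/><path d="M208 275l-7 2-9 8-3 10-24 0-12 5-14 17-13-2-11-7-20 29-26 11-16 20-18 2-7-3 1 15-4 20-1 4-8 0 0 57 282 1 3-2 23-23 4-8 0-15-9-16 1-33 4-10-22-11-19-17-2-6 0-24-8-11-11-1-16 5-8 0z"/><path d="M400 16l-46 1-1 11-3 8 40 31-8-1-24 16-30 8-11 16-2 13 14 19 14 26-1 14-8 9-14 13-15 5-10 17-8 5-16 5-19 0-13 3-14 14-10 4-27-7-2 31 4 13 7-10 11-5 30 17 8 0 16-5 11 1 8 11 0 24 2 6 19 17 20 11 14-20 14-3 10-7 22-34 15-13 42-14 25-2 0-198-12-3-17-15-11-3-13 7-9 9-5 10-4-7 0-5 8-37z"/><path d="M57 182l-14 0-14 6-13 1 0 176 19 5 18-2 16-20 26-11 20-29 11 7 13 2 4-3 5-9 12-9 30-2 0-9-4-8 2-32-14-13-9-1-15 7-13 0-10-5-17-19-27-16-12-14z"/><path d="M463 264l-24 2-42 14-15 13-22 34-10 7-14 3-12 19 25 10 41 0 19-8 14-1 18 11 22 0z"/><path d="M421 357l-12 1-19 8-41 0-24-9-5 10-1 33 9 16 0 15-4 8-26 24 60 1 2-9 8-14 30-21 33-30 5-12 0-9-8-9z"/><path d="M433 362l-2 1 5 6 0 9-5 12-33 30-30 21-8 14 0 9 24 0 14-13 22-9 19 1 20 20 5 0 0-94-23-1z"/><path d="M463 16l-61 0-9 43 1 9 4 3 4-10 8-8 14-8 9 1 19 17 11 2z"/><path d="M435 442l-15 0-8 2-21 12-6 7 75 0-19-19z"/><path d="M24 366l-8 1 1 39 7-1 4-15 1-19-1-3z"/>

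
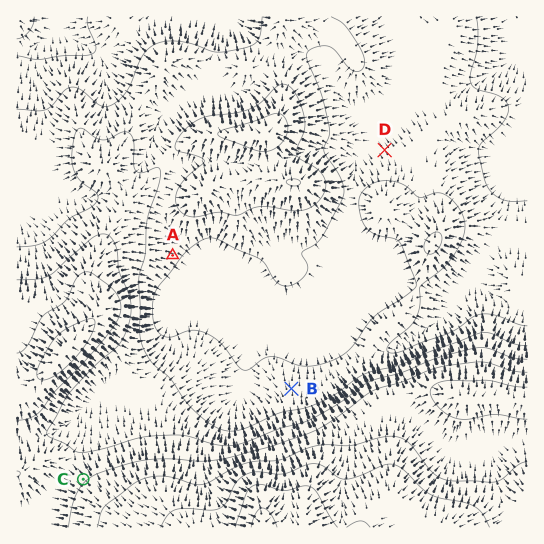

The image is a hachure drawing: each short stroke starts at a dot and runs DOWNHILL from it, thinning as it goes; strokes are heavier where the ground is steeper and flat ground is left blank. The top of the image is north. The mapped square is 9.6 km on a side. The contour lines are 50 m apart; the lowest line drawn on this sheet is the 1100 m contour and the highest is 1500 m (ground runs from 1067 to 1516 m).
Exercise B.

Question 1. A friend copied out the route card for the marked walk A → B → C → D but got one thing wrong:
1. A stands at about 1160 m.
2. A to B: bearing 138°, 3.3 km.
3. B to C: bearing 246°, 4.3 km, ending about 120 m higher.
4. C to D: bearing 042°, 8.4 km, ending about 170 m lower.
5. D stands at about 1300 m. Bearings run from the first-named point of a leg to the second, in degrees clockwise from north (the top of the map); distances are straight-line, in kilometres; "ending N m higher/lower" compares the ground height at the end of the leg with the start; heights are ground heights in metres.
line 5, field height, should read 1130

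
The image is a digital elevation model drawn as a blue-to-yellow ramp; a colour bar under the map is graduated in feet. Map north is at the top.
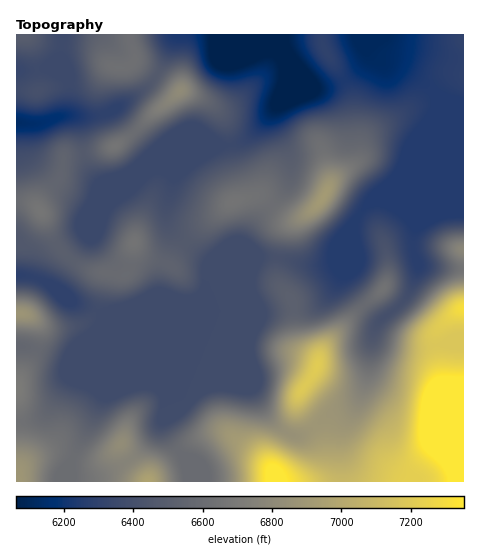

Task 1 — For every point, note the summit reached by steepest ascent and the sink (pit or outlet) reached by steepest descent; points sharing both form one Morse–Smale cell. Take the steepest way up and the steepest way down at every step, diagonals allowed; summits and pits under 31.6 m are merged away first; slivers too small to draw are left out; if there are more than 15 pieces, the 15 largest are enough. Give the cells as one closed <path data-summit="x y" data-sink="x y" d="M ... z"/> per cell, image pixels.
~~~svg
<path data-summit="325 196" data-sink="266 35" d="M288 61l0 14-5 20-2 6-17 20-20 19-7 4-19 3-24 15-20 17-7 26 0 14 4 10 15 14 44-40 22-7 8 0 25 20 6 2 10 0-17 11-4 12-2 17 30 7 25-2 12-30 9-9 5-10 15-18 16-13 10-11 15-35 16-20 6-12 0-9-4-5-22 18-39 23-7 8-4 16-6 9 3-7 0-8-6-50-7-19-20 7-13 0-6-9z"/><path data-summit="463 410" data-sink="266 35" d="M375 333l-3 5-4 35-4 16-8 19-16 22-1 16 3 35 121 1 1-137-55 2-27-7z"/><path data-summit="180 92" data-sink="266 35" d="M266 34l-88 0-21 40 22 18-24 19-24 25-15 10-32 8 3 14 8 11 7 3 23-7 72-30 35 0 16-7 33-37 7-26 0-16z"/><path data-summit="318 366" data-sink="17 275" d="M293 309l-28 4-161-1-3 4 15 14 13 7 122 51 23 36 16 10 10 1 15-8-13-17-4-7 0-7 14-20 6-16-13-10-8-11z"/><path data-summit="463 410" data-sink="266 35" d="M434 112l-19 25-15 35-10 11-16 13-15 18-5 10-9 9-12 30-25 2-31-6 0 22 4 7 9 9 4 12 19-2 16-11 14-23 12-31 2 7-11 28 2 7 18 24 15 12 17-13 9-10 11-29-5-20 1-15 20-49z"/><path data-summit="274 481" data-sink="17 275" d="M120 333l-1 0 31 32 6 9 9 23-2 17 1 15 7 14 8 9 17-13 15-6 11-1 9 3 24 17 17 17 4 13 29 0 9-4 5-5 5-11 0-13-4-14-5-9-15 9-10-1-16-10-6-8-17-28z"/><path data-summit="148 481" data-sink="17 275" d="M102 316l-3 8 0 63 3 12-29 59 12 4 13-1 11-6 11-10 13 20 15 17 6-9 24-21-10-15-5-13 2-27-15-32z"/><path data-summit="318 366" data-sink="266 35" d="M355 242l-12 31-14 23-16 11-19 3 3 29 3 5 18 16-6 16-14 20 0 7 4 7 13 16 13-10 22-10 10-10 7-18 6-45 7-13-20-19-12-17-2-7 11-28z"/><path data-summit="19 481" data-sink="17 275" d="M98 326l-25 22-7 13-30-11-6 14-9 11-4 12 3 82 11-9 19-7 11 0 12 4 29-58-3-12z"/><path data-summit="134 242" data-sink="266 35" d="M222 145l-11 1-64 28-17 18-22 15-7 14-13 13-18 25 25 13 29 4 5-5 5-27 10 12 27 9 14-22-14-14-4-10 0-14 5-23 22-20z"/><path data-summit="134 242" data-sink="17 275" d="M187 243l-16 22-27-9-10-12-5 27-5 5-29-4-26-13-17 28 9 9 38 17 73-4 25-11 7-7 3-10 2-20z"/><path data-summit="40 211" data-sink="266 35" d="M215 145l-18 0-72 30-23 7-4 0-7-9-8-20-19 3-4 21-17 20-4 12-11-7-12-1 0 44 8-1 7-8 8-12 3-10 12 27 16 17 18-24 13-13 7-14 22-15 17-18z"/><path data-summit="463 249" data-sink="266 35" d="M438 96l-4 23 0 65-19 44-2 20 4 15 4 3 42 2 1-165-20-4z"/><path data-summit="118 67" data-sink="17 122" d="M129 34l-66 1-3 24 10 25-2 24-4 8 24 1 22-5 34-22 10-10 1-6-21-13 1-7z"/><path data-summit="463 309" data-sink="266 35" d="M420 265l-13 32-9 10-19 15-5 9 1 3 13 8 21 5 54-3 1-75z"/>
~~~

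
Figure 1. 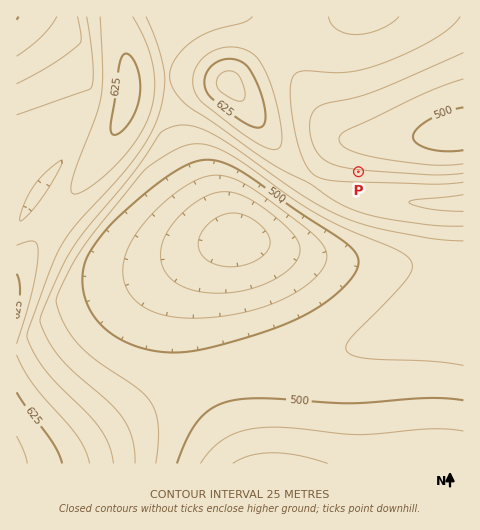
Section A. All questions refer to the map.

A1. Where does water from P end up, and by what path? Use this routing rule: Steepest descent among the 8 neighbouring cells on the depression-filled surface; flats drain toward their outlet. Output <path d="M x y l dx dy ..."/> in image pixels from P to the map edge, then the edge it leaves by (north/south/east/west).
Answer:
<path d="M358 172l0-21 9-8 8 0 1-2 17 0 2-1 14 0 1-1 13 0 1-1 8 0 1-1 13-1 7-3 9 0 1-1"/>
exit: east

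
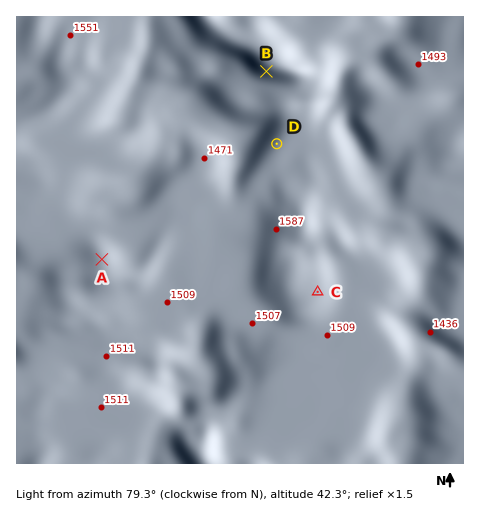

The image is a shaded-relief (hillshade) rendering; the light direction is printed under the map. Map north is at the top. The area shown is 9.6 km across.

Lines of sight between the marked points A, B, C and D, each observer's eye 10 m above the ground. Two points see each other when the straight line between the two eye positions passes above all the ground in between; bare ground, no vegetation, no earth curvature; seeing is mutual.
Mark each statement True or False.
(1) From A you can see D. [True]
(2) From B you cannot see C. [True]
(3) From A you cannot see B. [False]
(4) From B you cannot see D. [False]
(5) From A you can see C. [False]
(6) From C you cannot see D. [True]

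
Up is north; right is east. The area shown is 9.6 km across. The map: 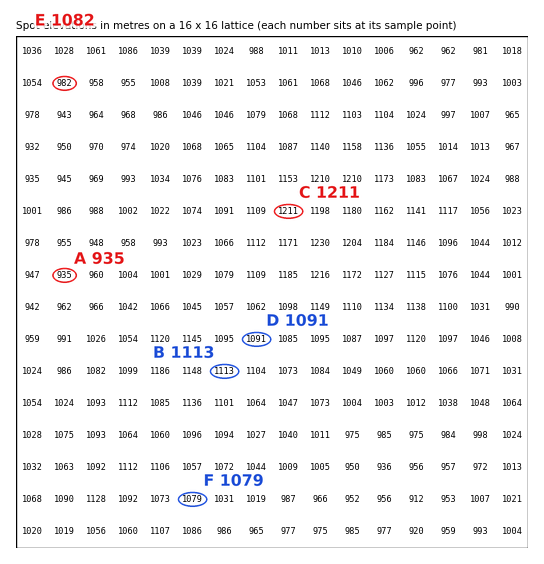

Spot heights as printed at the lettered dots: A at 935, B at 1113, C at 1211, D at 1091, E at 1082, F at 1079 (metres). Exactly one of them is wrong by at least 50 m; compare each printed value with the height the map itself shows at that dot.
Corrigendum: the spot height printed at E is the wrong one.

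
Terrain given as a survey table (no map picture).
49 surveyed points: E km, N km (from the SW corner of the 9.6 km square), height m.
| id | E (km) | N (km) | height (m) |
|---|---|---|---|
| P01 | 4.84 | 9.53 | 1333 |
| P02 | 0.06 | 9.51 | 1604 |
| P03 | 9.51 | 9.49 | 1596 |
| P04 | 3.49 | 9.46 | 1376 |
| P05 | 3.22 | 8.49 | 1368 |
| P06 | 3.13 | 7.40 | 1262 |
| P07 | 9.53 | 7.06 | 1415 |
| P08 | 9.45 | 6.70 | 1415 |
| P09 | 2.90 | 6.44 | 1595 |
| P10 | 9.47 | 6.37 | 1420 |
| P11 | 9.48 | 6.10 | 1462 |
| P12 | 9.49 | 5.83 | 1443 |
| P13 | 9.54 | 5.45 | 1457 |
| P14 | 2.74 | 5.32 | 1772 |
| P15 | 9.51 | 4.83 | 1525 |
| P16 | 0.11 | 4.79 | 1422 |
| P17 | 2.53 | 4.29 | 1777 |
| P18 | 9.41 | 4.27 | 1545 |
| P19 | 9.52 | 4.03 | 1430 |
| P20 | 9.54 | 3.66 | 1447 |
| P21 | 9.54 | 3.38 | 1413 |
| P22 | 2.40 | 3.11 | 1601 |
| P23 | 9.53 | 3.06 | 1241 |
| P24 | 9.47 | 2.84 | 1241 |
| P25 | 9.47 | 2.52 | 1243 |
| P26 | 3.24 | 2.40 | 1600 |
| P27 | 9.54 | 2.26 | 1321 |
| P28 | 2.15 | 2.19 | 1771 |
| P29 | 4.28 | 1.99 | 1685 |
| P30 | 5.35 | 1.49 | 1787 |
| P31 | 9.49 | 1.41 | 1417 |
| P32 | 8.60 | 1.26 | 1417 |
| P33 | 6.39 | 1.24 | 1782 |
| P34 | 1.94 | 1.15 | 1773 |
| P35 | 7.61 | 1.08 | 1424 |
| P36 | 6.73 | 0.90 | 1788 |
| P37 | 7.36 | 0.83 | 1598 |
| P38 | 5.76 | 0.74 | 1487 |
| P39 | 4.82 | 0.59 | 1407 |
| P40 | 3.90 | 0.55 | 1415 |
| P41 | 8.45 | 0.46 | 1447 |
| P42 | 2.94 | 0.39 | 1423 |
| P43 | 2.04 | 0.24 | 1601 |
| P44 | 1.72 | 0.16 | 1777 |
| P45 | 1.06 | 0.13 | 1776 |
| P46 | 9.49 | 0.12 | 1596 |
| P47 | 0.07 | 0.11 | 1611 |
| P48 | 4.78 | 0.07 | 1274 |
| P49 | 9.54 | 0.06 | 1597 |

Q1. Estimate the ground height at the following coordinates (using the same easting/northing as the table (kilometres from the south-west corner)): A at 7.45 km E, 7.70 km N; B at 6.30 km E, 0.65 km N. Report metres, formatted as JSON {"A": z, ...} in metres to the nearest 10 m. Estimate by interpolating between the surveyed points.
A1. {"A": 1470, "B": 1600}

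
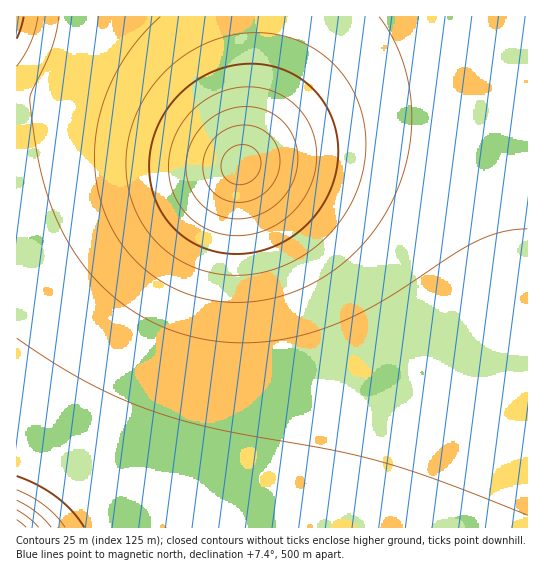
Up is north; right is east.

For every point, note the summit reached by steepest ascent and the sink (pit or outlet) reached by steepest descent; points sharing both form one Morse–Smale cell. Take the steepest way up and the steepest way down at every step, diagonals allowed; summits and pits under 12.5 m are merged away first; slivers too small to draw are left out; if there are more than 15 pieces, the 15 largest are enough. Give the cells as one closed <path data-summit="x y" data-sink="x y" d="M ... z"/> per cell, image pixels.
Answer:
<path data-summit="241 166" data-sink="17 527" d="M441 40l-18 1-18 6-42 21-54 39-68 58-72-29-63-21-51-10-39 4 1 419 511-1 0-478-37 0z"/><path data-summit="241 166" data-sink="17 17" d="M259 16l-242 0-1 91 39-2 51 10 63 21 72 29 7-23 7-40 5-61z"/><path data-summit="241 166" data-sink="513 17" d="M527 16l-266 0-5 75-5 38-8 33 66-55 68-47 28-13 30-7 18 1 38 8 34 0 3-2z"/>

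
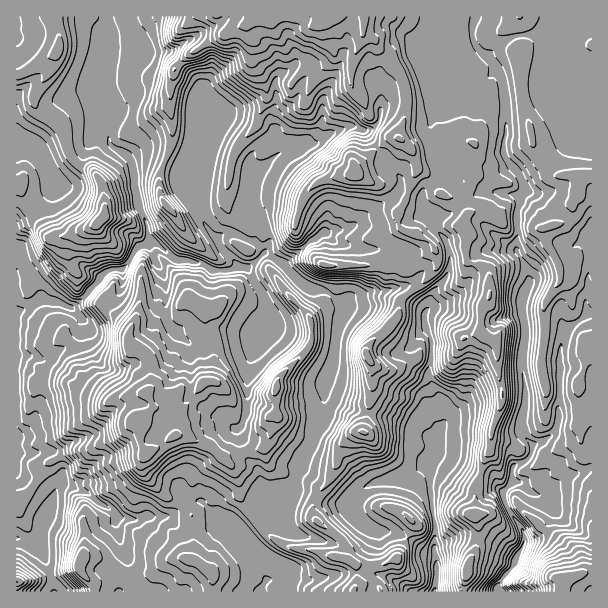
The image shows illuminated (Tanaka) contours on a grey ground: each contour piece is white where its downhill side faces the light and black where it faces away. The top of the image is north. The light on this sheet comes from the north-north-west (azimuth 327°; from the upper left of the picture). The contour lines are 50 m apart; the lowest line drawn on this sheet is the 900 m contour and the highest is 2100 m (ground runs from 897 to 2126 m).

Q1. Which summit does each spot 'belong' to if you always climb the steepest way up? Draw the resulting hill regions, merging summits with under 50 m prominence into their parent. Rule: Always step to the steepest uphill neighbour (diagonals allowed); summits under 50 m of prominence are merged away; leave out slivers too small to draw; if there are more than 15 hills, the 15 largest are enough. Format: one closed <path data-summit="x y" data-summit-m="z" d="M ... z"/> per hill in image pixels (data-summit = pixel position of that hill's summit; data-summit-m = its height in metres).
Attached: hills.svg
<path data-summit="330 17" data-summit-m="2126" d="M474 16l-367 0-5 19-6 40 0 14 6 18 0 12 7 9 0 15 7 7 9 4 6 8 7-5 12 0 37 16 6 15-1 9 8 21 17 21 6 12 14 15 11 2 16-15 20 12 40-34-6-7-10-6-29-8-13 0-8 4-9 0 1-37 28-23 9-4 13-5 15-1 30-17 11 0 4 3 12-2 8-11 0-15 2-7 4-4 42-17 2 3 4 31-4 21 3 11 11 18 7 24 5 6 12 8 14-4 15 0 7 2-14 15-4 10 0 6 8 10 22 15 2-16-1-24 7-24-4-10-16-23 0-12 2-7-2-51-10-18-18-18-2-6-2-12 3-8z"/><path data-summit="140 425" data-summit-m="1774" d="M149 242l-11 5-8 14-9 9 1 14-7 15-23 19-6 2-6-2-2 17-7 9-24 16-23-5-8 1 0 96 5 2 27-2 13 21-2 13 9 0 22 8 30 24 18 2 5-3 22 0 8-3 15-15 12 1 37 38 5-10 21-16 23-21-17 1-7-4-3-15-15-17-6-19 0-8 4-4 5-12 1-47 4-10 12-21 1-9-10 6-42-2-15 6-7 6-11-5-12-14-4-45-10-18z"/><path data-summit="582 177" data-summit-m="1933" d="M591 16l-43 0-6 13-5 5-19 2-9 2-21 18 16 27 2 28 0 23-2 7 0 12 16 23 4 10-7 24 0 42 9 15 3 11 0 6-7 18 2 18-1 30 29 4 6 1 2 3 0-13 5-12 23-19-2-17 4-9-2-12 4-15-4-24 4-4z"/><path data-summit="489 296" data-summit-m="2004" d="M446 168l-2 5-20 16-3 11 5 12 7 9 1 7 11 11 5 12-2 24-14 16-10 24 2 14 6 10 0 21-4 18 17 32 0 10-5 8-6 25 21 7 21 12 16 4 7 12 5 4 8-10 0-14 4-4 9-2 7-9 0-9-10-13 0-14 4-15 0-13-4-24 2-18 0-27-2-18 7-18 0-6-3-11-9-16-23-16-8-10 0-6 4-10 14-15-7-2-15 0-14 4-14-10z"/><path data-summit="276 387" data-summit-m="1826" d="M153 242l-3 1 0 5 14 30 2 40 3 8 11 11 11 5 7-6 15-6 42 2 10-6-1 9-12 21-4 10-1 47-5 12-4 4 0 8 4 16 16 17 2 15 4 5 14 2 15-4 7-24 13-24 11-29 1-28 9-24 2-20 6-25-2-12-13-10-22-6-23-22-16-11-18 15-9-2-12 5-14 0-12-7-24-4z"/><path data-summit="102 218" data-summit-m="1745" d="M107 126l-15 12-18 30-9 10-9 3-4 10-36 30 1 92 22-13 20 2 12 6 3-1 11-10 20-25 6-2 14-2 11-19 14-7-2-14-10-25-6-41-7-8-9-4-7-7 0-15z"/><path data-summit="366 354" data-summit-m="1931" d="M404 288l-8 0-13 4-14 0-29 10 2 12-4 7-4 38-9 24 0 12 4 3 22 11 54 13 32 18 8-20 0-10-17-32 4-18 0-21-6-10 0-20z"/><path data-summit="57 50" data-summit-m="1572" d="M105 16l-89 1 0 126 11 2 8 5 11 14 8 17 6 0 14-13 18-30 14-13-4-6 0-12-6-18 1-30 9-36z"/><path data-summit="353 591" data-summit-m="1708" d="M293 488l-9 4-21 20-12 8-13 13 2 7 16 20 3 10 7 9-6 11 1 2 149-1-18-13-17-4-3-4-2-15 6-15 0-7-13-9-9-9-4-13-23 2-19-11-14-1z"/><path data-summit="356 173" data-summit-m="2078" d="M356 127l-11 0-30 17-15 1-13 5-17 10-22 20 0 33 10 1 8-4 19 1 29 11 12 12 27-8 9-9 30-18 8-10 0-10-12-12-6-14-14-18-5-5z"/><path data-summit="210 572" data-summit-m="1524" d="M189 499l-16 15-8 3-22 0-5 3-22-2 4 22 8 23-1 13-7 15 140 1 6-13-7-9-3-10-27-32-26-26z"/><path data-summit="363 432" data-summit-m="1859" d="M326 396l-2 3 0 12-11 29-15 28-4 17 0 7 14 1 19 11 21 0 17-17 9-5 33-6 19-12 4 1 6-13 1-12-32-18-54-13z"/><path data-summit="80 563" data-summit-m="1449" d="M68 486l-9 0-3 2-2 12-14 27-3 16 11 21 6 20 0 7 65 1 7-11 2-18-8-23-4-24-3-5-14-7-9-10z"/><path data-summit="561 579" data-summit-m="2092" d="M591 469l-27 9-23 19 7 6 5 7-5 14-9 12-15 6-10 24-15 18-1 4 2 4 92-1z"/><path data-summit="591 342" data-summit-m="1773" d="M591 313l-3 0-23 20-5 12 0 50-1 25-3 11-11 9-9 4-4 3-2 9-18 12 0 12 3 2 6 0 9 10 10 4 24-18 28-10z"/>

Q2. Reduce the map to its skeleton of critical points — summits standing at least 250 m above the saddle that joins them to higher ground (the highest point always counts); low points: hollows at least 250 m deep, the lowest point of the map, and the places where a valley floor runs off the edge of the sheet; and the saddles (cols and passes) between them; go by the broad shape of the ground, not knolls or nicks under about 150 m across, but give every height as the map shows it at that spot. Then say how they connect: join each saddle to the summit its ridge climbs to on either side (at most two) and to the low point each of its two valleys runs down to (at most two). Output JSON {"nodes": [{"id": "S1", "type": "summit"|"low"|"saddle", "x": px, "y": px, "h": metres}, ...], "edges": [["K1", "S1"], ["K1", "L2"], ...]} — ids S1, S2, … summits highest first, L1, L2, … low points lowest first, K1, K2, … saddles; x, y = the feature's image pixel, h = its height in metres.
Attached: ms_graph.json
{"nodes": [
{"id": "S1", "type": "summit", "x": 330, "y": 17, "h": 2126},
{"id": "S2", "type": "summit", "x": 561, "y": 579, "h": 2092},
{"id": "S3", "type": "summit", "x": 276, "y": 387, "h": 1826},
{"id": "S4", "type": "summit", "x": 102, "y": 218, "h": 1745},
{"id": "S5", "type": "summit", "x": 17, "y": 582, "h": 1351},
{"id": "L1", "type": "low", "x": 17, "y": 539, "h": 897},
{"id": "L2", "type": "low", "x": 434, "y": 591, "h": 1131},
{"id": "L3", "type": "low", "x": 498, "y": 590, "h": 1213},
{"id": "K1", "type": "saddle", "x": 591, "y": 468, "h": 1643},
{"id": "K2", "type": "saddle", "x": 560, "y": 386, "h": 1627},
{"id": "K3", "type": "saddle", "x": 315, "y": 498, "h": 1593},
{"id": "K4", "type": "saddle", "x": 296, "y": 480, "h": 1481},
{"id": "K5", "type": "saddle", "x": 132, "y": 258, "h": 1220},
{"id": "K6", "type": "saddle", "x": 51, "y": 576, "h": 982}],
"edges": [["K1", "S1"], ["K1", "S2"], ["K1", "L3"], ["K2", "S1"], ["K2", "L1"], ["K2", "L3"], ["K3", "S1"], ["K3", "L1"], ["K3", "L2"], ["K4", "S1"], ["K4", "S3"], ["K4", "L1"], ["K5", "S3"], ["K5", "S4"], ["K5", "L1"], ["K6", "S1"], ["K6", "S5"], ["K6", "L1"]]}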